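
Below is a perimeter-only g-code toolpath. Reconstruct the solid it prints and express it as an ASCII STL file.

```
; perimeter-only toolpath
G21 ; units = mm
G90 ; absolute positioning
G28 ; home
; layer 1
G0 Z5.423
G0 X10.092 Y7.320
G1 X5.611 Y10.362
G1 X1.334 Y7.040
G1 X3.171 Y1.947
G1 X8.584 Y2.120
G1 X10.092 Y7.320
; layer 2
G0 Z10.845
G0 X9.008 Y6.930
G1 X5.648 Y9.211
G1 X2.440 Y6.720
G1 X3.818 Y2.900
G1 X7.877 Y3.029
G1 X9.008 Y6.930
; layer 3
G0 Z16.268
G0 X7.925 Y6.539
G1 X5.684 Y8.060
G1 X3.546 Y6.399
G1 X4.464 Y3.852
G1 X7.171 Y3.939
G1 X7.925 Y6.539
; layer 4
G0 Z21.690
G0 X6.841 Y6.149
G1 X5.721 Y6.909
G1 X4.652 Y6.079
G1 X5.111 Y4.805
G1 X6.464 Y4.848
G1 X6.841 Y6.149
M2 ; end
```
solid part
  facet normal 0.0000 0.0000 -1.0000
    outer loop
      vertex 0.228 7.361 0.000
      vertex 5.574 11.513 0.000
      vertex 11.175 7.711 0.000
    endloop
  endfacet
  facet normal 0.0000 0.0000 -1.0000
    outer loop
      vertex 2.524 0.994 0.000
      vertex 0.228 7.361 0.000
      vertex 11.175 7.711 0.000
    endloop
  endfacet
  facet normal 0.0000 0.0000 -1.0000
    outer loop
      vertex 9.290 1.210 0.000
      vertex 2.524 0.994 0.000
      vertex 11.175 7.711 0.000
    endloop
  endfacet
  facet normal 0.5535 0.8154 0.1693
    outer loop
      vertex 11.175 7.711 0.000
      vertex 5.574 11.513 0.000
      vertex 5.758 5.758 27.113
    endloop
  endfacet
  facet normal -0.6045 0.7784 0.1693
    outer loop
      vertex 5.574 11.513 0.000
      vertex 0.228 7.361 0.000
      vertex 5.758 5.758 27.113
    endloop
  endfacet
  facet normal -0.9271 -0.3343 0.1693
    outer loop
      vertex 0.228 7.361 0.000
      vertex 2.524 0.994 0.000
      vertex 5.758 5.758 27.113
    endloop
  endfacet
  facet normal 0.0314 -0.9851 0.1693
    outer loop
      vertex 2.524 0.994 0.000
      vertex 9.290 1.210 0.000
      vertex 5.758 5.758 27.113
    endloop
  endfacet
  facet normal 0.9466 -0.2745 0.1693
    outer loop
      vertex 9.290 1.210 0.000
      vertex 11.175 7.711 0.000
      vertex 5.758 5.758 27.113
    endloop
  endfacet
endsolid part

The G0 Z moves step by Δz≈5.423 mm. The G1 loops shrink linearly with z, so the solid tapers from its base footprint up to z≈27.1. Closing with a flat bottom cap and the tapered top and triangulating gives 8 facets — a regular 5-sided pyramid, base circumscribed radius ≈ 5.76 mm, apex at z ≈ 27.1 mm.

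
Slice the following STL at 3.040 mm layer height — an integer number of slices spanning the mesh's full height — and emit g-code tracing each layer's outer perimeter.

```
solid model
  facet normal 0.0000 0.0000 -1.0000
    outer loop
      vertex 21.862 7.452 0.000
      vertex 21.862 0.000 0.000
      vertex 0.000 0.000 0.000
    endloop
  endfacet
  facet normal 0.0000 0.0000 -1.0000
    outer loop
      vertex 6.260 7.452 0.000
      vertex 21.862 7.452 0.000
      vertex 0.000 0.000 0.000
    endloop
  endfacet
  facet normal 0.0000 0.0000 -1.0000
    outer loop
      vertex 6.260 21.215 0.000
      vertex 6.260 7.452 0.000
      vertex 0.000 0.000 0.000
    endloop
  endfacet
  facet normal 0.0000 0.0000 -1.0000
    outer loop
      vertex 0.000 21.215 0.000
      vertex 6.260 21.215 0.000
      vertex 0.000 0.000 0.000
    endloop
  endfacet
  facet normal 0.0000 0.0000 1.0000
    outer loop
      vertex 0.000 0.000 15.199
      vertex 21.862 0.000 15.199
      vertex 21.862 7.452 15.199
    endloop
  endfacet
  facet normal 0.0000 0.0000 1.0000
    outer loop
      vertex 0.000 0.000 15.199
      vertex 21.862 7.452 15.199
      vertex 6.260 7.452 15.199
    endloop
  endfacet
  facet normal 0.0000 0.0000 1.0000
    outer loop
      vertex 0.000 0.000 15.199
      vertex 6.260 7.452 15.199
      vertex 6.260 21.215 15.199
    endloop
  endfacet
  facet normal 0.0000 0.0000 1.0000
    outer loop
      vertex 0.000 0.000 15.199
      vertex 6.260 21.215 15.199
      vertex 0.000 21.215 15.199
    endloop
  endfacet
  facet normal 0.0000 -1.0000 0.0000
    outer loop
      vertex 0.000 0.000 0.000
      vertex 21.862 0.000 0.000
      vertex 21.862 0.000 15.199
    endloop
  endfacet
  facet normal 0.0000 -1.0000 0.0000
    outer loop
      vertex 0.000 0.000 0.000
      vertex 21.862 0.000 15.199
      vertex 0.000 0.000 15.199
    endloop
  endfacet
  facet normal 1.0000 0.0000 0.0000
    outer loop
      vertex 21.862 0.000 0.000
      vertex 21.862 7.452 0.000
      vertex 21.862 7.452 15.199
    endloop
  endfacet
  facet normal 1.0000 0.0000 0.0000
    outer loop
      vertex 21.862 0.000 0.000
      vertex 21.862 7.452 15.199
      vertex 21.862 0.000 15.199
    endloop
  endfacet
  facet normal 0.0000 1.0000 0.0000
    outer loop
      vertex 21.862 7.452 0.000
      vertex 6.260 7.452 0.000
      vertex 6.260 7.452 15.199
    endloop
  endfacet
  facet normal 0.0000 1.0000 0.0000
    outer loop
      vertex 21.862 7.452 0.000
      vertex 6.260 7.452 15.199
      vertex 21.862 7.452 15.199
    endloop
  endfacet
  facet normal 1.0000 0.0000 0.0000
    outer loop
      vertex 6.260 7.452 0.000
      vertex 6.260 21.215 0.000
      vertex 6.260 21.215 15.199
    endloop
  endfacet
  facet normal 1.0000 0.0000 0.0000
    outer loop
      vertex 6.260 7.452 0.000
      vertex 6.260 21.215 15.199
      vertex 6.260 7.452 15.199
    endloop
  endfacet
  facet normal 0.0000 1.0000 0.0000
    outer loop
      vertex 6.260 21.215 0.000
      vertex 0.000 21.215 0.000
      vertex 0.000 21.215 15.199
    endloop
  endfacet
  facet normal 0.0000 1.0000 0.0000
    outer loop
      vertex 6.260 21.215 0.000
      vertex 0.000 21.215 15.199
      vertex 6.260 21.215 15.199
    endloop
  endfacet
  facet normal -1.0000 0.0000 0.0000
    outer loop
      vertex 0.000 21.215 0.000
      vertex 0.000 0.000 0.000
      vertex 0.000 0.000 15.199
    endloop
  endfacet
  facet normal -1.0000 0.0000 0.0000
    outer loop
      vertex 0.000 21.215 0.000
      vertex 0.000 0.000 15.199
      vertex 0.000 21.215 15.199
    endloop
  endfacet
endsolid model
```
; perimeter-only toolpath
G21 ; units = mm
G90 ; absolute positioning
G28 ; home
; layer 1
G0 Z3.040
G0 X0.000 Y0.000
G1 X21.862 Y0.000
G1 X21.862 Y7.452
G1 X6.260 Y7.452
G1 X6.260 Y21.215
G1 X0.000 Y21.215
G1 X0.000 Y0.000
; layer 2
G0 Z6.080
G0 X0.000 Y0.000
G1 X21.862 Y0.000
G1 X21.862 Y7.452
G1 X6.260 Y7.452
G1 X6.260 Y21.215
G1 X0.000 Y21.215
G1 X0.000 Y0.000
; layer 3
G0 Z9.119
G0 X0.000 Y0.000
G1 X21.862 Y0.000
G1 X21.862 Y7.452
G1 X6.260 Y7.452
G1 X6.260 Y21.215
G1 X0.000 Y21.215
G1 X0.000 Y0.000
; layer 4
G0 Z12.159
G0 X0.000 Y0.000
G1 X21.862 Y0.000
G1 X21.862 Y7.452
G1 X6.260 Y7.452
G1 X6.260 Y21.215
G1 X0.000 Y21.215
G1 X0.000 Y0.000
; layer 5
G0 Z15.199
G0 X0.000 Y0.000
G1 X21.862 Y0.000
G1 X21.862 Y7.452
G1 X6.260 Y7.452
G1 X6.260 Y21.215
G1 X0.000 Y21.215
G1 X0.000 Y0.000
M2 ; end

The solid is an L-shaped prism: outer 21.9 × 21.2 mm, arm thicknesses ≈ 7.45 mm (horizontal) and 6.26 mm (vertical), extruded 15.2 mm in z. Slicing at Δz = 3.040 mm — 5 equal slices spanning the solid's height, so layer i sits at z = i·h/5 — gives 5 non-empty perimeters. Each is a 6-segment closed polygon; G0 lifts to the layer z and rapids to the start vertex, then G1 traces the edges.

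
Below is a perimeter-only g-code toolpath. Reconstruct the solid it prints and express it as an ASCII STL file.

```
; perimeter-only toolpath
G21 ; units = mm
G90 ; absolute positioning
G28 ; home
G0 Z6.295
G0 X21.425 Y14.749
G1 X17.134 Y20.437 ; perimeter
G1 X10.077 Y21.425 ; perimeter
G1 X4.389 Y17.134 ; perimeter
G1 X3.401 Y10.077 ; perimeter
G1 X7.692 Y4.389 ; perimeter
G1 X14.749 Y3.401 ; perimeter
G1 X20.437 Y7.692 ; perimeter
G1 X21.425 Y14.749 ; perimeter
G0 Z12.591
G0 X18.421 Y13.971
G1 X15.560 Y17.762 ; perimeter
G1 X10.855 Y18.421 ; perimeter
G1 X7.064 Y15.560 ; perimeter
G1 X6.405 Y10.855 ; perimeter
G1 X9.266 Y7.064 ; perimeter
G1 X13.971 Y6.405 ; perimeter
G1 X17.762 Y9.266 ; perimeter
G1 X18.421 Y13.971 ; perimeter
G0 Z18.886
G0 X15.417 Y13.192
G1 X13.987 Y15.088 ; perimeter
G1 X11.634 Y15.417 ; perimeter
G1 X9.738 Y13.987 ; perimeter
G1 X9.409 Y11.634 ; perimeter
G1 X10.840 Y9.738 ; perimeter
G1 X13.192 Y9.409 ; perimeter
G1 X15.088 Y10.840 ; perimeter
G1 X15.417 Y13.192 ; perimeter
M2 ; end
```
solid part
  facet normal 0.0000 0.0000 -1.0000
    outer loop
      vertex 9.298 24.429 0.000
      vertex 18.707 23.112 0.000
      vertex 24.429 15.528 0.000
    endloop
  endfacet
  facet normal 0.0000 0.0000 -1.0000
    outer loop
      vertex 1.714 18.707 0.000
      vertex 9.298 24.429 0.000
      vertex 24.429 15.528 0.000
    endloop
  endfacet
  facet normal 0.0000 0.0000 -1.0000
    outer loop
      vertex 0.397 9.298 0.000
      vertex 1.714 18.707 0.000
      vertex 24.429 15.528 0.000
    endloop
  endfacet
  facet normal 0.0000 0.0000 -1.0000
    outer loop
      vertex 6.119 1.714 0.000
      vertex 0.397 9.298 0.000
      vertex 24.429 15.528 0.000
    endloop
  endfacet
  facet normal 0.0000 0.0000 -1.0000
    outer loop
      vertex 15.528 0.397 0.000
      vertex 6.119 1.714 0.000
      vertex 24.429 15.528 0.000
    endloop
  endfacet
  facet normal 0.0000 0.0000 -1.0000
    outer loop
      vertex 23.112 6.119 0.000
      vertex 15.528 0.397 0.000
      vertex 24.429 15.528 0.000
    endloop
  endfacet
  facet normal 0.7265 0.5481 0.4145
    outer loop
      vertex 24.429 15.528 0.000
      vertex 18.707 23.112 0.000
      vertex 12.413 12.413 25.181
    endloop
  endfacet
  facet normal 0.1262 0.9013 0.4145
    outer loop
      vertex 18.707 23.112 0.000
      vertex 9.298 24.429 0.000
      vertex 12.413 12.413 25.181
    endloop
  endfacet
  facet normal -0.5481 0.7265 0.4145
    outer loop
      vertex 9.298 24.429 0.000
      vertex 1.714 18.707 0.000
      vertex 12.413 12.413 25.181
    endloop
  endfacet
  facet normal -0.9013 0.1262 0.4145
    outer loop
      vertex 1.714 18.707 0.000
      vertex 0.397 9.298 0.000
      vertex 12.413 12.413 25.181
    endloop
  endfacet
  facet normal -0.7265 -0.5481 0.4145
    outer loop
      vertex 0.397 9.298 0.000
      vertex 6.119 1.714 0.000
      vertex 12.413 12.413 25.181
    endloop
  endfacet
  facet normal -0.1262 -0.9013 0.4145
    outer loop
      vertex 6.119 1.714 0.000
      vertex 15.528 0.397 0.000
      vertex 12.413 12.413 25.181
    endloop
  endfacet
  facet normal 0.5481 -0.7265 0.4145
    outer loop
      vertex 15.528 0.397 0.000
      vertex 23.112 6.119 0.000
      vertex 12.413 12.413 25.181
    endloop
  endfacet
  facet normal 0.9013 -0.1262 0.4145
    outer loop
      vertex 23.112 6.119 0.000
      vertex 24.429 15.528 0.000
      vertex 12.413 12.413 25.181
    endloop
  endfacet
endsolid part

The G0 Z moves step by Δz≈6.295 mm. The G1 loops shrink linearly with z, so the solid tapers from its base footprint up to z≈25.2. Closing with a flat bottom cap and the tapered top and triangulating gives 14 facets — a regular 8-sided pyramid, base circumscribed radius ≈ 12.4 mm, apex at z ≈ 25.2 mm.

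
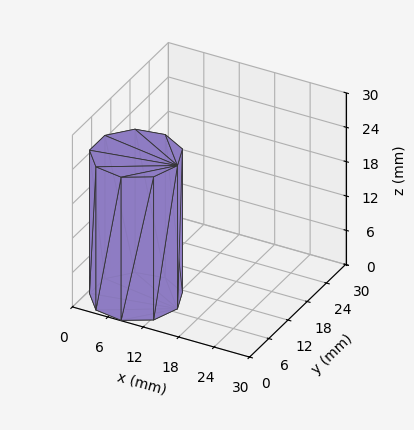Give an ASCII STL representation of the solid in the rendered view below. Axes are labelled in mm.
Reading the render: the shape is a regular 9-sided prism (a cylinder approximated with 9 flat sides), circumscribed radius ≈ 7 mm, height ≈ 25 mm (dimensions read to the nearest mm from the axis ticks). For the STL, each face is triangulated and given an outward normal.

solid part
  facet normal 0.0000 0.0000 -1.0000
    outer loop
      vertex 8.2 13.9 0.0
      vertex 12.4 11.5 0.0
      vertex 14.0 7.0 0.0
    endloop
  endfacet
  facet normal 0.0000 0.0000 -1.0000
    outer loop
      vertex 3.5 13.1 0.0
      vertex 8.2 13.9 0.0
      vertex 14.0 7.0 0.0
    endloop
  endfacet
  facet normal 0.0000 0.0000 -1.0000
    outer loop
      vertex 0.4 9.4 0.0
      vertex 3.5 13.1 0.0
      vertex 14.0 7.0 0.0
    endloop
  endfacet
  facet normal 0.0000 0.0000 -1.0000
    outer loop
      vertex 0.4 4.6 0.0
      vertex 0.4 9.4 0.0
      vertex 14.0 7.0 0.0
    endloop
  endfacet
  facet normal 0.0000 0.0000 -1.0000
    outer loop
      vertex 3.5 0.9 0.0
      vertex 0.4 4.6 0.0
      vertex 14.0 7.0 0.0
    endloop
  endfacet
  facet normal 0.0000 0.0000 -1.0000
    outer loop
      vertex 8.2 0.1 0.0
      vertex 3.5 0.9 0.0
      vertex 14.0 7.0 0.0
    endloop
  endfacet
  facet normal 0.0000 0.0000 -1.0000
    outer loop
      vertex 12.4 2.5 0.0
      vertex 8.2 0.1 0.0
      vertex 14.0 7.0 0.0
    endloop
  endfacet
  facet normal 0.0000 0.0000 1.0000
    outer loop
      vertex 14.0 7.0 25.0
      vertex 12.4 11.5 25.0
      vertex 8.2 13.9 25.0
    endloop
  endfacet
  facet normal 0.0000 0.0000 1.0000
    outer loop
      vertex 14.0 7.0 25.0
      vertex 8.2 13.9 25.0
      vertex 3.5 13.1 25.0
    endloop
  endfacet
  facet normal 0.0000 0.0000 1.0000
    outer loop
      vertex 14.0 7.0 25.0
      vertex 3.5 13.1 25.0
      vertex 0.4 9.4 25.0
    endloop
  endfacet
  facet normal 0.0000 0.0000 1.0000
    outer loop
      vertex 14.0 7.0 25.0
      vertex 0.4 9.4 25.0
      vertex 0.4 4.6 25.0
    endloop
  endfacet
  facet normal 0.0000 0.0000 1.0000
    outer loop
      vertex 14.0 7.0 25.0
      vertex 0.4 4.6 25.0
      vertex 3.5 0.9 25.0
    endloop
  endfacet
  facet normal 0.0000 0.0000 1.0000
    outer loop
      vertex 14.0 7.0 25.0
      vertex 3.5 0.9 25.0
      vertex 8.2 0.1 25.0
    endloop
  endfacet
  facet normal 0.0000 0.0000 1.0000
    outer loop
      vertex 14.0 7.0 25.0
      vertex 8.2 0.1 25.0
      vertex 12.4 2.5 25.0
    endloop
  endfacet
  facet normal 0.9422 0.3350 0.0000
    outer loop
      vertex 14.0 7.0 0.0
      vertex 12.4 11.5 0.0
      vertex 12.4 11.5 25.0
    endloop
  endfacet
  facet normal 0.9422 0.3350 0.0000
    outer loop
      vertex 14.0 7.0 0.0
      vertex 12.4 11.5 25.0
      vertex 14.0 7.0 25.0
    endloop
  endfacet
  facet normal 0.4961 0.8682 0.0000
    outer loop
      vertex 12.4 11.5 0.0
      vertex 8.2 13.9 0.0
      vertex 8.2 13.9 25.0
    endloop
  endfacet
  facet normal 0.4961 0.8682 0.0000
    outer loop
      vertex 12.4 11.5 0.0
      vertex 8.2 13.9 25.0
      vertex 12.4 11.5 25.0
    endloop
  endfacet
  facet normal -0.1678 0.9858 0.0000
    outer loop
      vertex 8.2 13.9 0.0
      vertex 3.5 13.1 0.0
      vertex 3.5 13.1 25.0
    endloop
  endfacet
  facet normal -0.1678 0.9858 0.0000
    outer loop
      vertex 8.2 13.9 0.0
      vertex 3.5 13.1 25.0
      vertex 8.2 13.9 25.0
    endloop
  endfacet
  facet normal -0.7665 0.6422 0.0000
    outer loop
      vertex 3.5 13.1 0.0
      vertex 0.4 9.4 0.0
      vertex 0.4 9.4 25.0
    endloop
  endfacet
  facet normal -0.7665 0.6422 0.0000
    outer loop
      vertex 3.5 13.1 0.0
      vertex 0.4 9.4 25.0
      vertex 3.5 13.1 25.0
    endloop
  endfacet
  facet normal -1.0000 0.0000 0.0000
    outer loop
      vertex 0.4 9.4 0.0
      vertex 0.4 4.6 0.0
      vertex 0.4 4.6 25.0
    endloop
  endfacet
  facet normal -1.0000 0.0000 0.0000
    outer loop
      vertex 0.4 9.4 0.0
      vertex 0.4 4.6 25.0
      vertex 0.4 9.4 25.0
    endloop
  endfacet
  facet normal -0.7665 -0.6422 0.0000
    outer loop
      vertex 0.4 4.6 0.0
      vertex 3.5 0.9 0.0
      vertex 3.5 0.9 25.0
    endloop
  endfacet
  facet normal -0.7665 -0.6422 0.0000
    outer loop
      vertex 0.4 4.6 0.0
      vertex 3.5 0.9 25.0
      vertex 0.4 4.6 25.0
    endloop
  endfacet
  facet normal -0.1678 -0.9858 0.0000
    outer loop
      vertex 3.5 0.9 0.0
      vertex 8.2 0.1 0.0
      vertex 8.2 0.1 25.0
    endloop
  endfacet
  facet normal -0.1678 -0.9858 0.0000
    outer loop
      vertex 3.5 0.9 0.0
      vertex 8.2 0.1 25.0
      vertex 3.5 0.9 25.0
    endloop
  endfacet
  facet normal 0.4961 -0.8682 0.0000
    outer loop
      vertex 8.2 0.1 0.0
      vertex 12.4 2.5 0.0
      vertex 12.4 2.5 25.0
    endloop
  endfacet
  facet normal 0.4961 -0.8682 0.0000
    outer loop
      vertex 8.2 0.1 0.0
      vertex 12.4 2.5 25.0
      vertex 8.2 0.1 25.0
    endloop
  endfacet
  facet normal 0.9422 -0.3350 0.0000
    outer loop
      vertex 12.4 2.5 0.0
      vertex 14.0 7.0 0.0
      vertex 14.0 7.0 25.0
    endloop
  endfacet
  facet normal 0.9422 -0.3350 0.0000
    outer loop
      vertex 12.4 2.5 0.0
      vertex 14.0 7.0 25.0
      vertex 12.4 2.5 25.0
    endloop
  endfacet
endsolid part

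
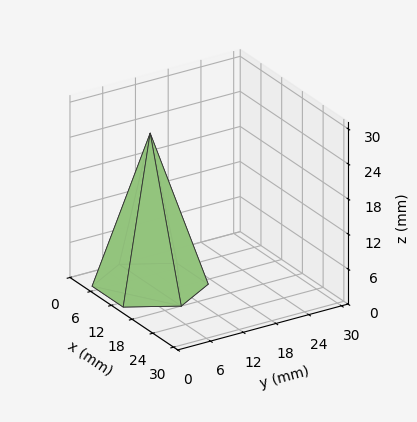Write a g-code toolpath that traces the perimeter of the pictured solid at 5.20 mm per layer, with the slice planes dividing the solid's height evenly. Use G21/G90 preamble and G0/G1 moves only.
Reading the render: the shape is a regular 6-sided pyramid, base circumscribed radius ≈ 9 mm, apex at z ≈ 26 mm (dimensions read to the nearest mm from the axis ticks). For the g-code, the solid's height is divided into equal slices at the stated Δz and each level perimeter traced with G1 moves after a G0 lift.

; perimeter-only toolpath
G21 ; units = mm
G90 ; absolute positioning
G28 ; home
; layer 1
G0 Z5.20
G0 X16.20 Y9.00
G1 X12.60 Y15.23
G1 X5.40 Y15.23
G1 X1.80 Y9.00
G1 X5.40 Y2.77
G1 X12.60 Y2.77
G1 X16.20 Y9.00
; layer 2
G0 Z10.40
G0 X14.40 Y9.00
G1 X11.70 Y13.67
G1 X6.30 Y13.67
G1 X3.60 Y9.00
G1 X6.30 Y4.33
G1 X11.70 Y4.33
G1 X14.40 Y9.00
; layer 3
G0 Z15.60
G0 X12.60 Y9.00
G1 X10.80 Y12.12
G1 X7.20 Y12.12
G1 X5.40 Y9.00
G1 X7.20 Y5.88
G1 X10.80 Y5.88
G1 X12.60 Y9.00
; layer 4
G0 Z20.80
G0 X10.80 Y9.00
G1 X9.90 Y10.56
G1 X8.10 Y10.56
G1 X7.20 Y9.00
G1 X8.10 Y7.44
G1 X9.90 Y7.44
G1 X10.80 Y9.00
M2 ; end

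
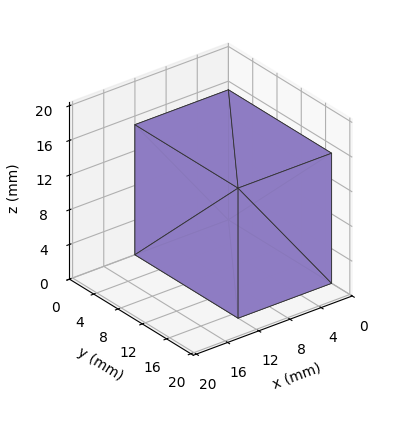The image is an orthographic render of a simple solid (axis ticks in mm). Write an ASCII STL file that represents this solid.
Reading the render: the shape is a rectangular box, roughly 12 × 17 mm footprint and 15 mm tall (dimensions read to the nearest mm from the axis ticks). For the STL, each face is triangulated and given an outward normal.

solid part
  facet normal 0.0000 0.0000 -1.0000
    outer loop
      vertex 12.000 17.000 0.000
      vertex 12.000 0.000 0.000
      vertex 0.000 0.000 0.000
    endloop
  endfacet
  facet normal 0.0000 0.0000 -1.0000
    outer loop
      vertex 0.000 17.000 0.000
      vertex 12.000 17.000 0.000
      vertex 0.000 0.000 0.000
    endloop
  endfacet
  facet normal 0.0000 0.0000 1.0000
    outer loop
      vertex 0.000 0.000 15.000
      vertex 12.000 0.000 15.000
      vertex 12.000 17.000 15.000
    endloop
  endfacet
  facet normal 0.0000 0.0000 1.0000
    outer loop
      vertex 0.000 0.000 15.000
      vertex 12.000 17.000 15.000
      vertex 0.000 17.000 15.000
    endloop
  endfacet
  facet normal 0.0000 -1.0000 0.0000
    outer loop
      vertex 0.000 0.000 0.000
      vertex 12.000 0.000 0.000
      vertex 12.000 0.000 15.000
    endloop
  endfacet
  facet normal 0.0000 -1.0000 0.0000
    outer loop
      vertex 0.000 0.000 0.000
      vertex 12.000 0.000 15.000
      vertex 0.000 0.000 15.000
    endloop
  endfacet
  facet normal 0.0000 1.0000 0.0000
    outer loop
      vertex 12.000 17.000 15.000
      vertex 12.000 17.000 0.000
      vertex 0.000 17.000 0.000
    endloop
  endfacet
  facet normal 0.0000 1.0000 0.0000
    outer loop
      vertex 0.000 17.000 15.000
      vertex 12.000 17.000 15.000
      vertex 0.000 17.000 0.000
    endloop
  endfacet
  facet normal -1.0000 0.0000 0.0000
    outer loop
      vertex 0.000 17.000 15.000
      vertex 0.000 17.000 0.000
      vertex 0.000 0.000 0.000
    endloop
  endfacet
  facet normal -1.0000 0.0000 0.0000
    outer loop
      vertex 0.000 0.000 15.000
      vertex 0.000 17.000 15.000
      vertex 0.000 0.000 0.000
    endloop
  endfacet
  facet normal 1.0000 0.0000 0.0000
    outer loop
      vertex 12.000 0.000 0.000
      vertex 12.000 17.000 0.000
      vertex 12.000 17.000 15.000
    endloop
  endfacet
  facet normal 1.0000 0.0000 0.0000
    outer loop
      vertex 12.000 0.000 0.000
      vertex 12.000 17.000 15.000
      vertex 12.000 0.000 15.000
    endloop
  endfacet
endsolid part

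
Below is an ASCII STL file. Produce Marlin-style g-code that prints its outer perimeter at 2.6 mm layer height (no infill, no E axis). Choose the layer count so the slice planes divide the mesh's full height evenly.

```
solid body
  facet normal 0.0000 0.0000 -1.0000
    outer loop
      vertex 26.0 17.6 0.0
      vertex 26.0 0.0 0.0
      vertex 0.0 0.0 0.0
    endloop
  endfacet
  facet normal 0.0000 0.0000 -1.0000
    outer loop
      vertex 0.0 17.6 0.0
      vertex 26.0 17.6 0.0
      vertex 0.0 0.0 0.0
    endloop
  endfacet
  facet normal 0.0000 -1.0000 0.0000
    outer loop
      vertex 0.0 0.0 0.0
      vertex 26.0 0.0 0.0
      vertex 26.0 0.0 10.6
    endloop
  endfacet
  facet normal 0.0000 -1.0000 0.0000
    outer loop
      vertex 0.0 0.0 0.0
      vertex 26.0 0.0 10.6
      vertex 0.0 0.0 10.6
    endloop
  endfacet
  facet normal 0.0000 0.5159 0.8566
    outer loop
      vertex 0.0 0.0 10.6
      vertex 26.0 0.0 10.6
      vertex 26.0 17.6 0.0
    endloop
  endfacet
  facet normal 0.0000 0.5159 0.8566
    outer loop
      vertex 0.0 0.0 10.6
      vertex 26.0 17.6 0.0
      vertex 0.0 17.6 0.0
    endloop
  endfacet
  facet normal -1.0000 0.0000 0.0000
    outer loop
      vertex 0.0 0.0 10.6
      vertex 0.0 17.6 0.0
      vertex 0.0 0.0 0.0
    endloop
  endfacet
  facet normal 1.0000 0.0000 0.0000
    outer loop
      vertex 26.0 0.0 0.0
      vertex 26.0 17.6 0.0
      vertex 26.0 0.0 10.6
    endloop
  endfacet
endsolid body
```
; perimeter-only toolpath
G21 ; units = mm
G90 ; absolute positioning
G28 ; home
; layer 1
G0 Z2.6
G0 X0.0 Y0.0
G1 X26.0 Y0.0
G1 X26.0 Y13.2
G1 X0.0 Y13.2
G1 X0.0 Y0.0
; layer 2
G0 Z5.3
G0 X0.0 Y0.0
G1 X26.0 Y0.0
G1 X26.0 Y8.8
G1 X0.0 Y8.8
G1 X0.0 Y0.0
; layer 3
G0 Z7.9
G0 X0.0 Y0.0
G1 X26.0 Y0.0
G1 X26.0 Y4.4
G1 X0.0 Y4.4
G1 X0.0 Y0.0
M2 ; end

The solid is a wedge (ramp): 26 × 17.6 mm base, rising to 10.6 mm along the y=0 edge and sloping linearly to z=0 at y=17.6. Slicing at Δz = 2.6 mm — 4 equal slices spanning the solid's height, so layer i sits at z = i·h/4 — gives 3 non-empty perimeters. Each is a 4-segment closed polygon; G0 lifts to the layer z and rapids to the start vertex, then G1 traces the edges. The cross-section shrinks linearly with z (the slice at the apex is degenerate and omitted).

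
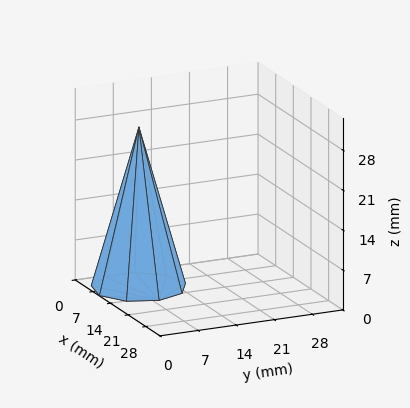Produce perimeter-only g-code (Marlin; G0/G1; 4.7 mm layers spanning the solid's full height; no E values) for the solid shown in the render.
Reading the render: the shape is a regular 9-sided pyramid, base circumscribed radius ≈ 8 mm, apex at z ≈ 28 mm (dimensions read to the nearest mm from the axis ticks). For the g-code, the solid's height is divided into equal slices at the stated Δz and each level perimeter traced with G1 moves after a G0 lift.

; perimeter-only toolpath
G21 ; units = mm
G90 ; absolute positioning
G28 ; home
; layer 1
G0 Z4.7
G0 X14.7 Y8.0
G1 X13.1 Y12.2
G1 X9.2 Y14.6
G1 X4.7 Y13.8
G1 X1.8 Y10.2
G1 X1.8 Y5.8
G1 X4.7 Y2.3
G1 X9.2 Y1.4
G1 X13.1 Y3.8
G1 X14.7 Y8.0
; layer 2
G0 Z9.3
G0 X13.3 Y8.0
G1 X12.1 Y11.4
G1 X8.9 Y13.3
G1 X5.3 Y12.6
G1 X3.0 Y9.8
G1 X3.0 Y6.2
G1 X5.3 Y3.4
G1 X8.9 Y2.7
G1 X12.1 Y4.6
G1 X13.3 Y8.0
; layer 3
G0 Z14.0
G0 X12.0 Y8.0
G1 X11.1 Y10.6
G1 X8.7 Y11.9
G1 X6.0 Y11.4
G1 X4.2 Y9.3
G1 X4.2 Y6.7
G1 X6.0 Y4.5
G1 X8.7 Y4.0
G1 X11.1 Y5.5
G1 X12.0 Y8.0
; layer 4
G0 Z18.7
G0 X10.7 Y8.0
G1 X10.0 Y9.7
G1 X8.5 Y10.6
G1 X6.7 Y10.3
G1 X5.5 Y8.9
G1 X5.5 Y7.1
G1 X6.7 Y5.7
G1 X8.5 Y5.4
G1 X10.0 Y6.3
G1 X10.7 Y8.0
; layer 5
G0 Z23.3
G0 X9.3 Y8.0
G1 X9.0 Y8.8
G1 X8.2 Y9.3
G1 X7.3 Y9.2
G1 X6.8 Y8.4
G1 X6.8 Y7.5
G1 X7.3 Y6.9
G1 X8.2 Y6.7
G1 X9.0 Y7.2
G1 X9.3 Y8.0
M2 ; end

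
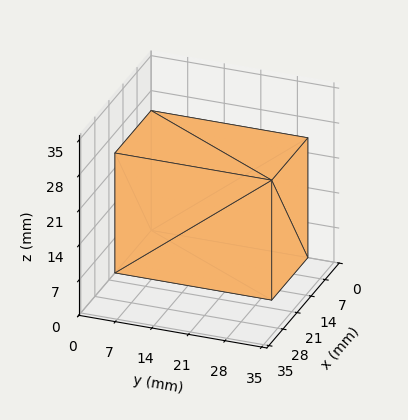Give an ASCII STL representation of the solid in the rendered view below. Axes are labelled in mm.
Reading the render: the shape is a rectangular box, roughly 18 × 30 mm footprint and 24 mm tall (dimensions read to the nearest mm from the axis ticks). For the STL, each face is triangulated and given an outward normal.

solid part
  facet normal 0.0000 0.0000 -1.0000
    outer loop
      vertex 18.0 30.0 0.0
      vertex 18.0 0.0 0.0
      vertex 0.0 0.0 0.0
    endloop
  endfacet
  facet normal 0.0000 0.0000 -1.0000
    outer loop
      vertex 0.0 30.0 0.0
      vertex 18.0 30.0 0.0
      vertex 0.0 0.0 0.0
    endloop
  endfacet
  facet normal 0.0000 0.0000 1.0000
    outer loop
      vertex 0.0 0.0 24.0
      vertex 18.0 0.0 24.0
      vertex 18.0 30.0 24.0
    endloop
  endfacet
  facet normal 0.0000 0.0000 1.0000
    outer loop
      vertex 0.0 0.0 24.0
      vertex 18.0 30.0 24.0
      vertex 0.0 30.0 24.0
    endloop
  endfacet
  facet normal 0.0000 -1.0000 0.0000
    outer loop
      vertex 0.0 0.0 0.0
      vertex 18.0 0.0 0.0
      vertex 18.0 0.0 24.0
    endloop
  endfacet
  facet normal 0.0000 -1.0000 0.0000
    outer loop
      vertex 0.0 0.0 0.0
      vertex 18.0 0.0 24.0
      vertex 0.0 0.0 24.0
    endloop
  endfacet
  facet normal 0.0000 1.0000 0.0000
    outer loop
      vertex 18.0 30.0 24.0
      vertex 18.0 30.0 0.0
      vertex 0.0 30.0 0.0
    endloop
  endfacet
  facet normal 0.0000 1.0000 0.0000
    outer loop
      vertex 0.0 30.0 24.0
      vertex 18.0 30.0 24.0
      vertex 0.0 30.0 0.0
    endloop
  endfacet
  facet normal -1.0000 0.0000 0.0000
    outer loop
      vertex 0.0 30.0 24.0
      vertex 0.0 30.0 0.0
      vertex 0.0 0.0 0.0
    endloop
  endfacet
  facet normal -1.0000 0.0000 0.0000
    outer loop
      vertex 0.0 0.0 24.0
      vertex 0.0 30.0 24.0
      vertex 0.0 0.0 0.0
    endloop
  endfacet
  facet normal 1.0000 0.0000 0.0000
    outer loop
      vertex 18.0 0.0 0.0
      vertex 18.0 30.0 0.0
      vertex 18.0 30.0 24.0
    endloop
  endfacet
  facet normal 1.0000 0.0000 0.0000
    outer loop
      vertex 18.0 0.0 0.0
      vertex 18.0 30.0 24.0
      vertex 18.0 0.0 24.0
    endloop
  endfacet
endsolid part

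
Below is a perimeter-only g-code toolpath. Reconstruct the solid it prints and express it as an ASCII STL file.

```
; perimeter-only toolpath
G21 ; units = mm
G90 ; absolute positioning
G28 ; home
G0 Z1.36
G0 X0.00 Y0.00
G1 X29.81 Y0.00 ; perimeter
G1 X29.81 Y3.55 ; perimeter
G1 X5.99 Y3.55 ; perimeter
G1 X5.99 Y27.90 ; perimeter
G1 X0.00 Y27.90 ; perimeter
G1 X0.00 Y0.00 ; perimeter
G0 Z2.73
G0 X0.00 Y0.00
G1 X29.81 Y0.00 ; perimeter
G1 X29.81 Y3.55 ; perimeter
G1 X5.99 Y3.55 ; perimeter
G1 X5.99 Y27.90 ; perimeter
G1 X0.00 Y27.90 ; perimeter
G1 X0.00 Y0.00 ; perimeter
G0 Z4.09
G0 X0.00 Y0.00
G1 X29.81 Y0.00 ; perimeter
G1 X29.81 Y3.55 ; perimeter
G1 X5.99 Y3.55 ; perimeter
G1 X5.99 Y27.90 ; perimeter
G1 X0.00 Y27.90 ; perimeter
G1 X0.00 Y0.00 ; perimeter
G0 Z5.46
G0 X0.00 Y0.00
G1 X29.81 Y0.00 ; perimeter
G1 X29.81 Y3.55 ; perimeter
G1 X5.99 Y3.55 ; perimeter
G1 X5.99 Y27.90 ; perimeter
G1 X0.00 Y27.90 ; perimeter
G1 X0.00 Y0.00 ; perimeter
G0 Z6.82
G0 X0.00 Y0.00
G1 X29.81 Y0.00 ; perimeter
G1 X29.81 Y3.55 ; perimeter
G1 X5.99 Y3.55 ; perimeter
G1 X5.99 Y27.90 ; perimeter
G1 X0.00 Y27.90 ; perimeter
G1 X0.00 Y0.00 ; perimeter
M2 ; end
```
solid part
  facet normal 0.0000 0.0000 -1.0000
    outer loop
      vertex 29.81 3.55 0.00
      vertex 29.81 0.00 0.00
      vertex 0.00 0.00 0.00
    endloop
  endfacet
  facet normal 0.0000 0.0000 -1.0000
    outer loop
      vertex 5.99 3.55 0.00
      vertex 29.81 3.55 0.00
      vertex 0.00 0.00 0.00
    endloop
  endfacet
  facet normal 0.0000 0.0000 -1.0000
    outer loop
      vertex 5.99 27.90 0.00
      vertex 5.99 3.55 0.00
      vertex 0.00 0.00 0.00
    endloop
  endfacet
  facet normal 0.0000 0.0000 -1.0000
    outer loop
      vertex 0.00 27.90 0.00
      vertex 5.99 27.90 0.00
      vertex 0.00 0.00 0.00
    endloop
  endfacet
  facet normal 0.0000 0.0000 1.0000
    outer loop
      vertex 0.00 0.00 6.82
      vertex 29.81 0.00 6.82
      vertex 29.81 3.55 6.82
    endloop
  endfacet
  facet normal 0.0000 0.0000 1.0000
    outer loop
      vertex 0.00 0.00 6.82
      vertex 29.81 3.55 6.82
      vertex 5.99 3.55 6.82
    endloop
  endfacet
  facet normal 0.0000 0.0000 1.0000
    outer loop
      vertex 0.00 0.00 6.82
      vertex 5.99 3.55 6.82
      vertex 5.99 27.90 6.82
    endloop
  endfacet
  facet normal 0.0000 0.0000 1.0000
    outer loop
      vertex 0.00 0.00 6.82
      vertex 5.99 27.90 6.82
      vertex 0.00 27.90 6.82
    endloop
  endfacet
  facet normal 0.0000 -1.0000 0.0000
    outer loop
      vertex 0.00 0.00 0.00
      vertex 29.81 0.00 0.00
      vertex 29.81 0.00 6.82
    endloop
  endfacet
  facet normal 0.0000 -1.0000 0.0000
    outer loop
      vertex 0.00 0.00 0.00
      vertex 29.81 0.00 6.82
      vertex 0.00 0.00 6.82
    endloop
  endfacet
  facet normal 1.0000 0.0000 0.0000
    outer loop
      vertex 29.81 0.00 0.00
      vertex 29.81 3.55 0.00
      vertex 29.81 3.55 6.82
    endloop
  endfacet
  facet normal 1.0000 0.0000 0.0000
    outer loop
      vertex 29.81 0.00 0.00
      vertex 29.81 3.55 6.82
      vertex 29.81 0.00 6.82
    endloop
  endfacet
  facet normal 0.0000 1.0000 0.0000
    outer loop
      vertex 29.81 3.55 0.00
      vertex 5.99 3.55 0.00
      vertex 5.99 3.55 6.82
    endloop
  endfacet
  facet normal 0.0000 1.0000 0.0000
    outer loop
      vertex 29.81 3.55 0.00
      vertex 5.99 3.55 6.82
      vertex 29.81 3.55 6.82
    endloop
  endfacet
  facet normal 1.0000 0.0000 0.0000
    outer loop
      vertex 5.99 3.55 0.00
      vertex 5.99 27.90 0.00
      vertex 5.99 27.90 6.82
    endloop
  endfacet
  facet normal 1.0000 0.0000 0.0000
    outer loop
      vertex 5.99 3.55 0.00
      vertex 5.99 27.90 6.82
      vertex 5.99 3.55 6.82
    endloop
  endfacet
  facet normal 0.0000 1.0000 0.0000
    outer loop
      vertex 5.99 27.90 0.00
      vertex 0.00 27.90 0.00
      vertex 0.00 27.90 6.82
    endloop
  endfacet
  facet normal 0.0000 1.0000 0.0000
    outer loop
      vertex 5.99 27.90 0.00
      vertex 0.00 27.90 6.82
      vertex 5.99 27.90 6.82
    endloop
  endfacet
  facet normal -1.0000 0.0000 0.0000
    outer loop
      vertex 0.00 27.90 0.00
      vertex 0.00 0.00 0.00
      vertex 0.00 0.00 6.82
    endloop
  endfacet
  facet normal -1.0000 0.0000 0.0000
    outer loop
      vertex 0.00 27.90 0.00
      vertex 0.00 0.00 6.82
      vertex 0.00 27.90 6.82
    endloop
  endfacet
endsolid part

The G0 Z moves step by Δz≈1.36 mm. Every layer's G1 loop is the same polygon, so the solid is a straight extrusion of it from z=0 to z≈6.82. Closing with flat bottom and top caps and triangulating gives 20 facets — an L-shaped prism: outer 29.8 × 27.9 mm, arm thicknesses ≈ 3.55 mm (horizontal) and 5.99 mm (vertical), extruded 6.82 mm in z.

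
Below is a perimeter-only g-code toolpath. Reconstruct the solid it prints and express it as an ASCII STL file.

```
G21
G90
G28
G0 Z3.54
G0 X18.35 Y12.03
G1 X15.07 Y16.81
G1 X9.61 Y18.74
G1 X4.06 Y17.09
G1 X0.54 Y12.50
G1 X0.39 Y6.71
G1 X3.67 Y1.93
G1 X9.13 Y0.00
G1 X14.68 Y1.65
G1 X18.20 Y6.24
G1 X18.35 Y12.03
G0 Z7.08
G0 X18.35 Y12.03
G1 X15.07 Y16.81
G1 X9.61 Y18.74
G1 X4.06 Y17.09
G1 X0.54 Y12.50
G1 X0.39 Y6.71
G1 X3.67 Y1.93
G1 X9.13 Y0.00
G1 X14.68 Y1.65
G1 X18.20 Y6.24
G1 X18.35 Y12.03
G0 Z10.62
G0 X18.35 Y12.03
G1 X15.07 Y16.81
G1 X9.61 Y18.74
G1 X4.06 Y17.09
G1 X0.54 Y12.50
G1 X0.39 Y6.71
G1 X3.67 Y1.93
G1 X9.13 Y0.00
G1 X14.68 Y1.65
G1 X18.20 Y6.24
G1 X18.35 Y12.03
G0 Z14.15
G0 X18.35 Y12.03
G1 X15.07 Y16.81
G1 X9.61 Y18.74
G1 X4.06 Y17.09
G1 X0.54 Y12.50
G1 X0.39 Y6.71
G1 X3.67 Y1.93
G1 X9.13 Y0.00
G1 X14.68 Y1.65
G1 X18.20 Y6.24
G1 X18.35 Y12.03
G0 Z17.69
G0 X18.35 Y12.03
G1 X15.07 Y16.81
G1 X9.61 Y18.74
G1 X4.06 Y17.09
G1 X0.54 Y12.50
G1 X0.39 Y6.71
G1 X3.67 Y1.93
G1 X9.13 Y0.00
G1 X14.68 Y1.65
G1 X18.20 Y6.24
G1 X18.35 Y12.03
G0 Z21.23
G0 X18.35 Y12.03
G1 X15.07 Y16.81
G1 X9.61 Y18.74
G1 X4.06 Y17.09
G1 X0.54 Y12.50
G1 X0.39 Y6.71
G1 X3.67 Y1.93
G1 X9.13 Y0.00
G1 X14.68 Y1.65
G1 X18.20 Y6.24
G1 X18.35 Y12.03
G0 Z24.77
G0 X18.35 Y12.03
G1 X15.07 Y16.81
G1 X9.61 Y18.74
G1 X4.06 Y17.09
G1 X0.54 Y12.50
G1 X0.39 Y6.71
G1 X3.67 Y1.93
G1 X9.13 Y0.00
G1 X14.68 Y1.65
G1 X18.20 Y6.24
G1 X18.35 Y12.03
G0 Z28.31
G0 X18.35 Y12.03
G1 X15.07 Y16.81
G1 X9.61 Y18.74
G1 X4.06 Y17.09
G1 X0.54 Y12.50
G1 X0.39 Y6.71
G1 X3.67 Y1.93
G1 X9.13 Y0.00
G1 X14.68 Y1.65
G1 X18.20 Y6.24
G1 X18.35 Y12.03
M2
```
solid part
  facet normal 0.0000 0.0000 -1.0000
    outer loop
      vertex 9.61 18.74 0.00
      vertex 15.07 16.81 0.00
      vertex 18.35 12.03 0.00
    endloop
  endfacet
  facet normal 0.0000 0.0000 -1.0000
    outer loop
      vertex 4.06 17.09 0.00
      vertex 9.61 18.74 0.00
      vertex 18.35 12.03 0.00
    endloop
  endfacet
  facet normal 0.0000 0.0000 -1.0000
    outer loop
      vertex 0.54 12.50 0.00
      vertex 4.06 17.09 0.00
      vertex 18.35 12.03 0.00
    endloop
  endfacet
  facet normal 0.0000 0.0000 -1.0000
    outer loop
      vertex 0.39 6.71 0.00
      vertex 0.54 12.50 0.00
      vertex 18.35 12.03 0.00
    endloop
  endfacet
  facet normal 0.0000 0.0000 -1.0000
    outer loop
      vertex 3.67 1.93 0.00
      vertex 0.39 6.71 0.00
      vertex 18.35 12.03 0.00
    endloop
  endfacet
  facet normal 0.0000 0.0000 -1.0000
    outer loop
      vertex 9.13 0.00 0.00
      vertex 3.67 1.93 0.00
      vertex 18.35 12.03 0.00
    endloop
  endfacet
  facet normal 0.0000 0.0000 -1.0000
    outer loop
      vertex 14.68 1.65 0.00
      vertex 9.13 0.00 0.00
      vertex 18.35 12.03 0.00
    endloop
  endfacet
  facet normal 0.0000 0.0000 -1.0000
    outer loop
      vertex 18.20 6.24 0.00
      vertex 14.68 1.65 0.00
      vertex 18.35 12.03 0.00
    endloop
  endfacet
  facet normal 0.0000 0.0000 1.0000
    outer loop
      vertex 18.35 12.03 28.31
      vertex 15.07 16.81 28.31
      vertex 9.61 18.74 28.31
    endloop
  endfacet
  facet normal 0.0000 0.0000 1.0000
    outer loop
      vertex 18.35 12.03 28.31
      vertex 9.61 18.74 28.31
      vertex 4.06 17.09 28.31
    endloop
  endfacet
  facet normal 0.0000 0.0000 1.0000
    outer loop
      vertex 18.35 12.03 28.31
      vertex 4.06 17.09 28.31
      vertex 0.54 12.50 28.31
    endloop
  endfacet
  facet normal 0.0000 0.0000 1.0000
    outer loop
      vertex 18.35 12.03 28.31
      vertex 0.54 12.50 28.31
      vertex 0.39 6.71 28.31
    endloop
  endfacet
  facet normal 0.0000 0.0000 1.0000
    outer loop
      vertex 18.35 12.03 28.31
      vertex 0.39 6.71 28.31
      vertex 3.67 1.93 28.31
    endloop
  endfacet
  facet normal 0.0000 0.0000 1.0000
    outer loop
      vertex 18.35 12.03 28.31
      vertex 3.67 1.93 28.31
      vertex 9.13 0.00 28.31
    endloop
  endfacet
  facet normal 0.0000 0.0000 1.0000
    outer loop
      vertex 18.35 12.03 28.31
      vertex 9.13 0.00 28.31
      vertex 14.68 1.65 28.31
    endloop
  endfacet
  facet normal 0.0000 0.0000 1.0000
    outer loop
      vertex 18.35 12.03 28.31
      vertex 14.68 1.65 28.31
      vertex 18.20 6.24 28.31
    endloop
  endfacet
  facet normal 0.8245 0.5658 0.0000
    outer loop
      vertex 18.35 12.03 0.00
      vertex 15.07 16.81 0.00
      vertex 15.07 16.81 28.31
    endloop
  endfacet
  facet normal 0.8245 0.5658 0.0000
    outer loop
      vertex 18.35 12.03 0.00
      vertex 15.07 16.81 28.31
      vertex 18.35 12.03 28.31
    endloop
  endfacet
  facet normal 0.3333 0.9428 0.0000
    outer loop
      vertex 15.07 16.81 0.00
      vertex 9.61 18.74 0.00
      vertex 9.61 18.74 28.31
    endloop
  endfacet
  facet normal 0.3333 0.9428 0.0000
    outer loop
      vertex 15.07 16.81 0.00
      vertex 9.61 18.74 28.31
      vertex 15.07 16.81 28.31
    endloop
  endfacet
  facet normal -0.2850 0.9585 0.0000
    outer loop
      vertex 9.61 18.74 0.00
      vertex 4.06 17.09 0.00
      vertex 4.06 17.09 28.31
    endloop
  endfacet
  facet normal -0.2850 0.9585 0.0000
    outer loop
      vertex 9.61 18.74 0.00
      vertex 4.06 17.09 28.31
      vertex 9.61 18.74 28.31
    endloop
  endfacet
  facet normal -0.7935 0.6085 0.0000
    outer loop
      vertex 4.06 17.09 0.00
      vertex 0.54 12.50 0.00
      vertex 0.54 12.50 28.31
    endloop
  endfacet
  facet normal -0.7935 0.6085 0.0000
    outer loop
      vertex 4.06 17.09 0.00
      vertex 0.54 12.50 28.31
      vertex 4.06 17.09 28.31
    endloop
  endfacet
  facet normal -0.9997 0.0259 0.0000
    outer loop
      vertex 0.54 12.50 0.00
      vertex 0.39 6.71 0.00
      vertex 0.39 6.71 28.31
    endloop
  endfacet
  facet normal -0.9997 0.0259 0.0000
    outer loop
      vertex 0.54 12.50 0.00
      vertex 0.39 6.71 28.31
      vertex 0.54 12.50 28.31
    endloop
  endfacet
  facet normal -0.8245 -0.5658 0.0000
    outer loop
      vertex 0.39 6.71 0.00
      vertex 3.67 1.93 0.00
      vertex 3.67 1.93 28.31
    endloop
  endfacet
  facet normal -0.8245 -0.5658 0.0000
    outer loop
      vertex 0.39 6.71 0.00
      vertex 3.67 1.93 28.31
      vertex 0.39 6.71 28.31
    endloop
  endfacet
  facet normal -0.3333 -0.9428 0.0000
    outer loop
      vertex 3.67 1.93 0.00
      vertex 9.13 0.00 0.00
      vertex 9.13 0.00 28.31
    endloop
  endfacet
  facet normal -0.3333 -0.9428 0.0000
    outer loop
      vertex 3.67 1.93 0.00
      vertex 9.13 0.00 28.31
      vertex 3.67 1.93 28.31
    endloop
  endfacet
  facet normal 0.2850 -0.9585 0.0000
    outer loop
      vertex 9.13 0.00 0.00
      vertex 14.68 1.65 0.00
      vertex 14.68 1.65 28.31
    endloop
  endfacet
  facet normal 0.2850 -0.9585 0.0000
    outer loop
      vertex 9.13 0.00 0.00
      vertex 14.68 1.65 28.31
      vertex 9.13 0.00 28.31
    endloop
  endfacet
  facet normal 0.7935 -0.6085 0.0000
    outer loop
      vertex 14.68 1.65 0.00
      vertex 18.20 6.24 0.00
      vertex 18.20 6.24 28.31
    endloop
  endfacet
  facet normal 0.7935 -0.6085 0.0000
    outer loop
      vertex 14.68 1.65 0.00
      vertex 18.20 6.24 28.31
      vertex 14.68 1.65 28.31
    endloop
  endfacet
  facet normal 0.9997 -0.0259 0.0000
    outer loop
      vertex 18.20 6.24 0.00
      vertex 18.35 12.03 0.00
      vertex 18.35 12.03 28.31
    endloop
  endfacet
  facet normal 0.9997 -0.0259 0.0000
    outer loop
      vertex 18.20 6.24 0.00
      vertex 18.35 12.03 28.31
      vertex 18.20 6.24 28.31
    endloop
  endfacet
endsolid part

The G0 Z moves step by Δz≈3.54 mm. Every layer's G1 loop is the same polygon, so the solid is a straight extrusion of it from z=0 to z≈28.3. Closing with flat bottom and top caps and triangulating gives 36 facets — a regular 10-sided prism (a cylinder approximated with 10 flat sides), circumscribed radius ≈ 9.37 mm, height ≈ 28.3 mm.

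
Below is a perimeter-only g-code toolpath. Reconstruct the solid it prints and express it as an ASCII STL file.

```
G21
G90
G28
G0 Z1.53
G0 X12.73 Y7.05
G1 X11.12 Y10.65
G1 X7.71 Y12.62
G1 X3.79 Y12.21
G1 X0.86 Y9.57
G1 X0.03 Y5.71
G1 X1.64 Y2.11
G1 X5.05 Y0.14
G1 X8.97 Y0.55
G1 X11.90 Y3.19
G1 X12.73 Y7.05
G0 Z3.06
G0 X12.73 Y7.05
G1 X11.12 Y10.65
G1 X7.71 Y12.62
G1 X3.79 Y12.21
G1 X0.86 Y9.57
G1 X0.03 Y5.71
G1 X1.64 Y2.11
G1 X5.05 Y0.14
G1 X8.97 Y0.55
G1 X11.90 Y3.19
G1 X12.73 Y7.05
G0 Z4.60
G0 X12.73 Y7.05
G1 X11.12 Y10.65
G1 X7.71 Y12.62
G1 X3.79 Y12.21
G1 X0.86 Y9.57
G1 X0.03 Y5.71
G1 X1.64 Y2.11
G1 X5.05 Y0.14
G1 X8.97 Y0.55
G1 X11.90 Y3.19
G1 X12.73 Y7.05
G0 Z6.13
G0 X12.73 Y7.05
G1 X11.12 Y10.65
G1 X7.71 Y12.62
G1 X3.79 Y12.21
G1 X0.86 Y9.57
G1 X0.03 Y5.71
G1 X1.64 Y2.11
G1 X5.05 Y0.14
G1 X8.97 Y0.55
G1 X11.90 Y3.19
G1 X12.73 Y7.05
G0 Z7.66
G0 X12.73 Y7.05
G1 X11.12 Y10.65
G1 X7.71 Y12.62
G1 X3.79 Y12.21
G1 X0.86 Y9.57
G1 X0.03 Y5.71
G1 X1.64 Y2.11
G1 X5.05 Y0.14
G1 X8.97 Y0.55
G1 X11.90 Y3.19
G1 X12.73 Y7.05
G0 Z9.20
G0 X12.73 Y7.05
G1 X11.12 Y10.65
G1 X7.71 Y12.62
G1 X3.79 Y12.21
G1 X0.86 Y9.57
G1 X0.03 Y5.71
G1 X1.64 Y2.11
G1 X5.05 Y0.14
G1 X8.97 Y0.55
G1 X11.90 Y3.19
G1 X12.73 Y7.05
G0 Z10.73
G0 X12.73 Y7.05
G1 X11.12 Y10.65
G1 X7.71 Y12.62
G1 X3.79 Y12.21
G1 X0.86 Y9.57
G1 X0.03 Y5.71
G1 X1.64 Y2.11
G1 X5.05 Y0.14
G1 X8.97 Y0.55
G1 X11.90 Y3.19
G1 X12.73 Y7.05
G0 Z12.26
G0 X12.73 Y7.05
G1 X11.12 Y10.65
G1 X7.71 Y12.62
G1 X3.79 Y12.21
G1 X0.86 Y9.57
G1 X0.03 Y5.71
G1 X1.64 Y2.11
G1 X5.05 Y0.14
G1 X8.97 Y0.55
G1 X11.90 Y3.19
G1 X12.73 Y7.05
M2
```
solid part
  facet normal 0.0000 0.0000 -1.0000
    outer loop
      vertex 7.71 12.62 0.00
      vertex 11.12 10.65 0.00
      vertex 12.73 7.05 0.00
    endloop
  endfacet
  facet normal 0.0000 0.0000 -1.0000
    outer loop
      vertex 3.79 12.21 0.00
      vertex 7.71 12.62 0.00
      vertex 12.73 7.05 0.00
    endloop
  endfacet
  facet normal 0.0000 0.0000 -1.0000
    outer loop
      vertex 0.86 9.57 0.00
      vertex 3.79 12.21 0.00
      vertex 12.73 7.05 0.00
    endloop
  endfacet
  facet normal 0.0000 0.0000 -1.0000
    outer loop
      vertex 0.03 5.71 0.00
      vertex 0.86 9.57 0.00
      vertex 12.73 7.05 0.00
    endloop
  endfacet
  facet normal 0.0000 0.0000 -1.0000
    outer loop
      vertex 1.64 2.11 0.00
      vertex 0.03 5.71 0.00
      vertex 12.73 7.05 0.00
    endloop
  endfacet
  facet normal 0.0000 0.0000 -1.0000
    outer loop
      vertex 5.05 0.14 0.00
      vertex 1.64 2.11 0.00
      vertex 12.73 7.05 0.00
    endloop
  endfacet
  facet normal 0.0000 0.0000 -1.0000
    outer loop
      vertex 8.97 0.55 0.00
      vertex 5.05 0.14 0.00
      vertex 12.73 7.05 0.00
    endloop
  endfacet
  facet normal 0.0000 0.0000 -1.0000
    outer loop
      vertex 11.90 3.19 0.00
      vertex 8.97 0.55 0.00
      vertex 12.73 7.05 0.00
    endloop
  endfacet
  facet normal 0.0000 0.0000 1.0000
    outer loop
      vertex 12.73 7.05 12.26
      vertex 11.12 10.65 12.26
      vertex 7.71 12.62 12.26
    endloop
  endfacet
  facet normal 0.0000 0.0000 1.0000
    outer loop
      vertex 12.73 7.05 12.26
      vertex 7.71 12.62 12.26
      vertex 3.79 12.21 12.26
    endloop
  endfacet
  facet normal 0.0000 0.0000 1.0000
    outer loop
      vertex 12.73 7.05 12.26
      vertex 3.79 12.21 12.26
      vertex 0.86 9.57 12.26
    endloop
  endfacet
  facet normal 0.0000 0.0000 1.0000
    outer loop
      vertex 12.73 7.05 12.26
      vertex 0.86 9.57 12.26
      vertex 0.03 5.71 12.26
    endloop
  endfacet
  facet normal 0.0000 0.0000 1.0000
    outer loop
      vertex 12.73 7.05 12.26
      vertex 0.03 5.71 12.26
      vertex 1.64 2.11 12.26
    endloop
  endfacet
  facet normal 0.0000 0.0000 1.0000
    outer loop
      vertex 12.73 7.05 12.26
      vertex 1.64 2.11 12.26
      vertex 5.05 0.14 12.26
    endloop
  endfacet
  facet normal 0.0000 0.0000 1.0000
    outer loop
      vertex 12.73 7.05 12.26
      vertex 5.05 0.14 12.26
      vertex 8.97 0.55 12.26
    endloop
  endfacet
  facet normal 0.0000 0.0000 1.0000
    outer loop
      vertex 12.73 7.05 12.26
      vertex 8.97 0.55 12.26
      vertex 11.90 3.19 12.26
    endloop
  endfacet
  facet normal 0.9129 0.4083 0.0000
    outer loop
      vertex 12.73 7.05 0.00
      vertex 11.12 10.65 0.00
      vertex 11.12 10.65 12.26
    endloop
  endfacet
  facet normal 0.9129 0.4083 0.0000
    outer loop
      vertex 12.73 7.05 0.00
      vertex 11.12 10.65 12.26
      vertex 12.73 7.05 12.26
    endloop
  endfacet
  facet normal 0.5002 0.8659 0.0000
    outer loop
      vertex 11.12 10.65 0.00
      vertex 7.71 12.62 0.00
      vertex 7.71 12.62 12.26
    endloop
  endfacet
  facet normal 0.5002 0.8659 0.0000
    outer loop
      vertex 11.12 10.65 0.00
      vertex 7.71 12.62 12.26
      vertex 11.12 10.65 12.26
    endloop
  endfacet
  facet normal -0.1040 0.9946 0.0000
    outer loop
      vertex 7.71 12.62 0.00
      vertex 3.79 12.21 0.00
      vertex 3.79 12.21 12.26
    endloop
  endfacet
  facet normal -0.1040 0.9946 0.0000
    outer loop
      vertex 7.71 12.62 0.00
      vertex 3.79 12.21 12.26
      vertex 7.71 12.62 12.26
    endloop
  endfacet
  facet normal -0.6694 0.7429 0.0000
    outer loop
      vertex 3.79 12.21 0.00
      vertex 0.86 9.57 0.00
      vertex 0.86 9.57 12.26
    endloop
  endfacet
  facet normal -0.6694 0.7429 0.0000
    outer loop
      vertex 3.79 12.21 0.00
      vertex 0.86 9.57 12.26
      vertex 3.79 12.21 12.26
    endloop
  endfacet
  facet normal -0.9777 0.2102 0.0000
    outer loop
      vertex 0.86 9.57 0.00
      vertex 0.03 5.71 0.00
      vertex 0.03 5.71 12.26
    endloop
  endfacet
  facet normal -0.9777 0.2102 0.0000
    outer loop
      vertex 0.86 9.57 0.00
      vertex 0.03 5.71 12.26
      vertex 0.86 9.57 12.26
    endloop
  endfacet
  facet normal -0.9129 -0.4083 0.0000
    outer loop
      vertex 0.03 5.71 0.00
      vertex 1.64 2.11 0.00
      vertex 1.64 2.11 12.26
    endloop
  endfacet
  facet normal -0.9129 -0.4083 0.0000
    outer loop
      vertex 0.03 5.71 0.00
      vertex 1.64 2.11 12.26
      vertex 0.03 5.71 12.26
    endloop
  endfacet
  facet normal -0.5002 -0.8659 0.0000
    outer loop
      vertex 1.64 2.11 0.00
      vertex 5.05 0.14 0.00
      vertex 5.05 0.14 12.26
    endloop
  endfacet
  facet normal -0.5002 -0.8659 0.0000
    outer loop
      vertex 1.64 2.11 0.00
      vertex 5.05 0.14 12.26
      vertex 1.64 2.11 12.26
    endloop
  endfacet
  facet normal 0.1040 -0.9946 0.0000
    outer loop
      vertex 5.05 0.14 0.00
      vertex 8.97 0.55 0.00
      vertex 8.97 0.55 12.26
    endloop
  endfacet
  facet normal 0.1040 -0.9946 0.0000
    outer loop
      vertex 5.05 0.14 0.00
      vertex 8.97 0.55 12.26
      vertex 5.05 0.14 12.26
    endloop
  endfacet
  facet normal 0.6694 -0.7429 0.0000
    outer loop
      vertex 8.97 0.55 0.00
      vertex 11.90 3.19 0.00
      vertex 11.90 3.19 12.26
    endloop
  endfacet
  facet normal 0.6694 -0.7429 0.0000
    outer loop
      vertex 8.97 0.55 0.00
      vertex 11.90 3.19 12.26
      vertex 8.97 0.55 12.26
    endloop
  endfacet
  facet normal 0.9777 -0.2102 0.0000
    outer loop
      vertex 11.90 3.19 0.00
      vertex 12.73 7.05 0.00
      vertex 12.73 7.05 12.26
    endloop
  endfacet
  facet normal 0.9777 -0.2102 0.0000
    outer loop
      vertex 11.90 3.19 0.00
      vertex 12.73 7.05 12.26
      vertex 11.90 3.19 12.26
    endloop
  endfacet
endsolid part

The G0 Z moves step by Δz≈1.53 mm. Every layer's G1 loop is the same polygon, so the solid is a straight extrusion of it from z=0 to z≈12.3. Closing with flat bottom and top caps and triangulating gives 36 facets — a regular 10-sided prism (a cylinder approximated with 10 flat sides), circumscribed radius ≈ 6.38 mm, height ≈ 12.3 mm.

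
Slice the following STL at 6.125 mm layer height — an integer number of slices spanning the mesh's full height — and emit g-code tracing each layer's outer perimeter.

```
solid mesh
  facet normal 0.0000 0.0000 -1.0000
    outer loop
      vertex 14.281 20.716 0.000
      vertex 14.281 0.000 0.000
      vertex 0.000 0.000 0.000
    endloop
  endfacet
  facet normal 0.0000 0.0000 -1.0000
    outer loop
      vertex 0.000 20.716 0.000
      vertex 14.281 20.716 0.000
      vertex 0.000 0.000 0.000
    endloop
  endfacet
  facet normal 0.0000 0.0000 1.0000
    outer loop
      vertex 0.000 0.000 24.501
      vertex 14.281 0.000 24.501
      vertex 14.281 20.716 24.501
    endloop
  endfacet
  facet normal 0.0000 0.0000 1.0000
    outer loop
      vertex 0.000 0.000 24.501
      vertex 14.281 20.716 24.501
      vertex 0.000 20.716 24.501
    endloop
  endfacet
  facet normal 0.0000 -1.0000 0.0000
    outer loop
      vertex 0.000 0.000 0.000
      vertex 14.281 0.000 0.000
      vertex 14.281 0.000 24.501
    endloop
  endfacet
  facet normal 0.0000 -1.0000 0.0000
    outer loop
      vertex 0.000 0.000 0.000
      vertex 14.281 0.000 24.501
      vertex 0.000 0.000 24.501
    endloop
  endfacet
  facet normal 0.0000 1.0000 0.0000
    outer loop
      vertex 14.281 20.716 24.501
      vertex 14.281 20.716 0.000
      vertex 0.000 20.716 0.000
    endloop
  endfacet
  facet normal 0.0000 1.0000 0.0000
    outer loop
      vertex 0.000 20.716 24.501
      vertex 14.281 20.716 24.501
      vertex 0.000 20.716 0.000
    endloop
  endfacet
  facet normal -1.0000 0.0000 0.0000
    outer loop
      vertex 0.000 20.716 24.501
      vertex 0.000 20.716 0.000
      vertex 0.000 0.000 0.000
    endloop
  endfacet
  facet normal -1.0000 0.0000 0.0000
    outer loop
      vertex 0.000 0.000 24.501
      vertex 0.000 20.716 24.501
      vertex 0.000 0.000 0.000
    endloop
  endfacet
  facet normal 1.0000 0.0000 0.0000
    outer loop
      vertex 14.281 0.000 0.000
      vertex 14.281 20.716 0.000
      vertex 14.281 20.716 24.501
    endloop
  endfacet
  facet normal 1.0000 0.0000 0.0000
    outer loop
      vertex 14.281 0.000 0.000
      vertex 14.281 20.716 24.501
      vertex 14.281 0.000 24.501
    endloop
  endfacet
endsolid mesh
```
; perimeter-only toolpath
G21 ; units = mm
G90 ; absolute positioning
G28 ; home
; layer 1
G0 Z6.125
G0 X0.000 Y0.000
G1 X14.281 Y0.000
G1 X14.281 Y20.716
G1 X0.000 Y20.716
G1 X0.000 Y0.000
; layer 2
G0 Z12.251
G0 X0.000 Y0.000
G1 X14.281 Y0.000
G1 X14.281 Y20.716
G1 X0.000 Y20.716
G1 X0.000 Y0.000
; layer 3
G0 Z18.376
G0 X0.000 Y0.000
G1 X14.281 Y0.000
G1 X14.281 Y20.716
G1 X0.000 Y20.716
G1 X0.000 Y0.000
; layer 4
G0 Z24.501
G0 X0.000 Y0.000
G1 X14.281 Y0.000
G1 X14.281 Y20.716
G1 X0.000 Y20.716
G1 X0.000 Y0.000
M2 ; end

The solid is a rectangular box, roughly 14.3 × 20.7 mm footprint and 24.5 mm tall. Slicing at Δz = 6.125 mm — 4 equal slices spanning the solid's height, so layer i sits at z = i·h/4 — gives 4 non-empty perimeters. Each is a 4-segment closed polygon; G0 lifts to the layer z and rapids to the start vertex, then G1 traces the edges.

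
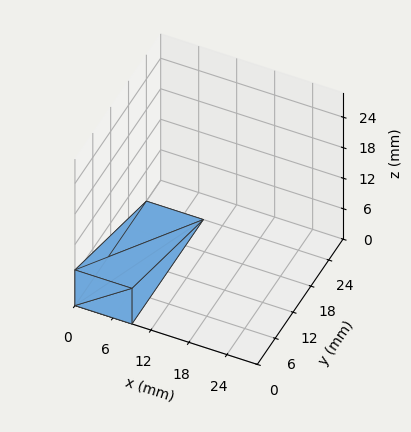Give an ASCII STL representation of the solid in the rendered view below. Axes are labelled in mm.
Reading the render: the shape is a wedge (ramp): 9 × 24 mm base, rising to 7 mm along the y=0 edge and sloping linearly to z=0 at y=24 (dimensions read to the nearest mm from the axis ticks). For the STL, each face is triangulated and given an outward normal.

solid part
  facet normal 0.0000 0.0000 -1.0000
    outer loop
      vertex 9.0 24.0 0.0
      vertex 9.0 0.0 0.0
      vertex 0.0 0.0 0.0
    endloop
  endfacet
  facet normal 0.0000 0.0000 -1.0000
    outer loop
      vertex 0.0 24.0 0.0
      vertex 9.0 24.0 0.0
      vertex 0.0 0.0 0.0
    endloop
  endfacet
  facet normal 0.0000 -1.0000 0.0000
    outer loop
      vertex 0.0 0.0 0.0
      vertex 9.0 0.0 0.0
      vertex 9.0 0.0 7.0
    endloop
  endfacet
  facet normal 0.0000 -1.0000 0.0000
    outer loop
      vertex 0.0 0.0 0.0
      vertex 9.0 0.0 7.0
      vertex 0.0 0.0 7.0
    endloop
  endfacet
  facet normal 0.0000 0.2800 0.9600
    outer loop
      vertex 0.0 0.0 7.0
      vertex 9.0 0.0 7.0
      vertex 9.0 24.0 0.0
    endloop
  endfacet
  facet normal 0.0000 0.2800 0.9600
    outer loop
      vertex 0.0 0.0 7.0
      vertex 9.0 24.0 0.0
      vertex 0.0 24.0 0.0
    endloop
  endfacet
  facet normal -1.0000 0.0000 0.0000
    outer loop
      vertex 0.0 0.0 7.0
      vertex 0.0 24.0 0.0
      vertex 0.0 0.0 0.0
    endloop
  endfacet
  facet normal 1.0000 0.0000 0.0000
    outer loop
      vertex 9.0 0.0 0.0
      vertex 9.0 24.0 0.0
      vertex 9.0 0.0 7.0
    endloop
  endfacet
endsolid part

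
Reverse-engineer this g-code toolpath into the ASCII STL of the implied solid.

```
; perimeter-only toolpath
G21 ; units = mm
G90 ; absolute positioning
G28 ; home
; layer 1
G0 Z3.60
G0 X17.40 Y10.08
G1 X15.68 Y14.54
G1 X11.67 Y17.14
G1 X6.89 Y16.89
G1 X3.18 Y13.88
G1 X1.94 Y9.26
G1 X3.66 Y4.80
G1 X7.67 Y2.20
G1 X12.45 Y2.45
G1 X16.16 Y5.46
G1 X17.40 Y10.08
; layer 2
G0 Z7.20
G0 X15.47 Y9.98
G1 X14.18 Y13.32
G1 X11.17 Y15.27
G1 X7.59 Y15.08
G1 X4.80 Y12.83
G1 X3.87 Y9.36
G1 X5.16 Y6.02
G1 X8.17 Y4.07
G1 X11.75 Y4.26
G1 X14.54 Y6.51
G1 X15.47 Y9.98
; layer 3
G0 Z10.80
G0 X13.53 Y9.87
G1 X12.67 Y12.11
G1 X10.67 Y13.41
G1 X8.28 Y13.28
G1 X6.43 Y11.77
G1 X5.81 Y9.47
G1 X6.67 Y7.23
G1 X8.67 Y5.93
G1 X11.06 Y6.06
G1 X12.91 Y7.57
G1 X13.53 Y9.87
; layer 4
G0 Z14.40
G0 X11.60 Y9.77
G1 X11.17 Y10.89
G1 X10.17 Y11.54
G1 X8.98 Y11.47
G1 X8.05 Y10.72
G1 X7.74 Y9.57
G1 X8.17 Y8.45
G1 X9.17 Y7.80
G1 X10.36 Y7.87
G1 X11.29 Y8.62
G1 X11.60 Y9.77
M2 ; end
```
solid part
  facet normal 0.0000 0.0000 -1.0000
    outer loop
      vertex 12.17 19.01 0.00
      vertex 17.18 15.76 0.00
      vertex 19.33 10.18 0.00
    endloop
  endfacet
  facet normal 0.0000 0.0000 -1.0000
    outer loop
      vertex 6.20 18.69 0.00
      vertex 12.17 19.01 0.00
      vertex 19.33 10.18 0.00
    endloop
  endfacet
  facet normal 0.0000 0.0000 -1.0000
    outer loop
      vertex 1.56 14.93 0.00
      vertex 6.20 18.69 0.00
      vertex 19.33 10.18 0.00
    endloop
  endfacet
  facet normal 0.0000 0.0000 -1.0000
    outer loop
      vertex 0.01 9.16 0.00
      vertex 1.56 14.93 0.00
      vertex 19.33 10.18 0.00
    endloop
  endfacet
  facet normal 0.0000 0.0000 -1.0000
    outer loop
      vertex 2.16 3.58 0.00
      vertex 0.01 9.16 0.00
      vertex 19.33 10.18 0.00
    endloop
  endfacet
  facet normal 0.0000 0.0000 -1.0000
    outer loop
      vertex 7.17 0.33 0.00
      vertex 2.16 3.58 0.00
      vertex 19.33 10.18 0.00
    endloop
  endfacet
  facet normal 0.0000 0.0000 -1.0000
    outer loop
      vertex 13.14 0.65 0.00
      vertex 7.17 0.33 0.00
      vertex 19.33 10.18 0.00
    endloop
  endfacet
  facet normal 0.0000 0.0000 -1.0000
    outer loop
      vertex 17.78 4.41 0.00
      vertex 13.14 0.65 0.00
      vertex 19.33 10.18 0.00
    endloop
  endfacet
  facet normal 0.8309 0.3202 0.4550
    outer loop
      vertex 19.33 10.18 0.00
      vertex 17.18 15.76 0.00
      vertex 9.67 9.67 18.00
    endloop
  endfacet
  facet normal 0.4846 0.7471 0.4550
    outer loop
      vertex 17.18 15.76 0.00
      vertex 12.17 19.01 0.00
      vertex 9.67 9.67 18.00
    endloop
  endfacet
  facet normal -0.0477 0.8893 0.4548
    outer loop
      vertex 12.17 19.01 0.00
      vertex 6.20 18.69 0.00
      vertex 9.67 9.67 18.00
    endloop
  endfacet
  facet normal -0.5607 0.6919 0.4548
    outer loop
      vertex 6.20 18.69 0.00
      vertex 1.56 14.93 0.00
      vertex 9.67 9.67 18.00
    endloop
  endfacet
  facet normal -0.8600 0.2310 0.4550
    outer loop
      vertex 1.56 14.93 0.00
      vertex 0.01 9.16 0.00
      vertex 9.67 9.67 18.00
    endloop
  endfacet
  facet normal -0.8309 -0.3202 0.4550
    outer loop
      vertex 0.01 9.16 0.00
      vertex 2.16 3.58 0.00
      vertex 9.67 9.67 18.00
    endloop
  endfacet
  facet normal -0.4846 -0.7471 0.4550
    outer loop
      vertex 2.16 3.58 0.00
      vertex 7.17 0.33 0.00
      vertex 9.67 9.67 18.00
    endloop
  endfacet
  facet normal 0.0477 -0.8893 0.4548
    outer loop
      vertex 7.17 0.33 0.00
      vertex 13.14 0.65 0.00
      vertex 9.67 9.67 18.00
    endloop
  endfacet
  facet normal 0.5607 -0.6919 0.4548
    outer loop
      vertex 13.14 0.65 0.00
      vertex 17.78 4.41 0.00
      vertex 9.67 9.67 18.00
    endloop
  endfacet
  facet normal 0.8600 -0.2310 0.4550
    outer loop
      vertex 17.78 4.41 0.00
      vertex 19.33 10.18 0.00
      vertex 9.67 9.67 18.00
    endloop
  endfacet
endsolid part

The G0 Z moves step by Δz≈3.60 mm. The G1 loops shrink linearly with z, so the solid tapers from its base footprint up to z≈18. Closing with a flat bottom cap and the tapered top and triangulating gives 18 facets — a regular 10-sided pyramid, base circumscribed radius ≈ 9.67 mm, apex at z ≈ 18 mm.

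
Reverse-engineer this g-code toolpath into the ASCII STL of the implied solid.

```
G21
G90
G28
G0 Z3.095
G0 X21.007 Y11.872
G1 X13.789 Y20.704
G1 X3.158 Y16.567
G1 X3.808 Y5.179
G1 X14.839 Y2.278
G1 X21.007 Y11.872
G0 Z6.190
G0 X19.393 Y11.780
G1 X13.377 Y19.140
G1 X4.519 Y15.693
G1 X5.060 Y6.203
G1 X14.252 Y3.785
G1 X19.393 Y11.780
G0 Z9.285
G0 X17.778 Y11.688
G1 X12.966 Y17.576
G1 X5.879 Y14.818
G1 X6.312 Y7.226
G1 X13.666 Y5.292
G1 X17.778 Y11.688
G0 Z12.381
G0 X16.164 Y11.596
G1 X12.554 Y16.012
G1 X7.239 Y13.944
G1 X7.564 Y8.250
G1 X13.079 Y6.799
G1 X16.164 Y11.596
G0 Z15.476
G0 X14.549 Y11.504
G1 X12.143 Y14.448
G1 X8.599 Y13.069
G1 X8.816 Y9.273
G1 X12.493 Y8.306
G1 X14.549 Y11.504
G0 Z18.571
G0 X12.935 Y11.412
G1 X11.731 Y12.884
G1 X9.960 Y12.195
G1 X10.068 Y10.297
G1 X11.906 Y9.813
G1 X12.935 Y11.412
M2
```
solid part
  facet normal 0.0000 0.0000 -1.0000
    outer loop
      vertex 1.798 17.442 0.000
      vertex 14.200 22.268 0.000
      vertex 22.622 11.964 0.000
    endloop
  endfacet
  facet normal 0.0000 0.0000 -1.0000
    outer loop
      vertex 2.556 4.156 0.000
      vertex 1.798 17.442 0.000
      vertex 22.622 11.964 0.000
    endloop
  endfacet
  facet normal 0.0000 0.0000 -1.0000
    outer loop
      vertex 15.425 0.771 0.000
      vertex 2.556 4.156 0.000
      vertex 22.622 11.964 0.000
    endloop
  endfacet
  facet normal 0.7132 0.5829 0.3894
    outer loop
      vertex 22.622 11.964 0.000
      vertex 14.200 22.268 0.000
      vertex 11.320 11.320 21.666
    endloop
  endfacet
  facet normal -0.3340 0.8584 0.3894
    outer loop
      vertex 14.200 22.268 0.000
      vertex 1.798 17.442 0.000
      vertex 11.320 11.320 21.666
    endloop
  endfacet
  facet normal -0.9196 -0.0525 0.3893
    outer loop
      vertex 1.798 17.442 0.000
      vertex 2.556 4.156 0.000
      vertex 11.320 11.320 21.666
    endloop
  endfacet
  facet normal -0.2343 -0.8908 0.3893
    outer loop
      vertex 2.556 4.156 0.000
      vertex 15.425 0.771 0.000
      vertex 11.320 11.320 21.666
    endloop
  endfacet
  facet normal 0.7748 -0.4982 0.3893
    outer loop
      vertex 15.425 0.771 0.000
      vertex 22.622 11.964 0.000
      vertex 11.320 11.320 21.666
    endloop
  endfacet
endsolid part

The G0 Z moves step by Δz≈3.095 mm. The G1 loops shrink linearly with z, so the solid tapers from its base footprint up to z≈21.7. Closing with a flat bottom cap and the tapered top and triangulating gives 8 facets — a regular 5-sided pyramid, base circumscribed radius ≈ 11.3 mm, apex at z ≈ 21.7 mm.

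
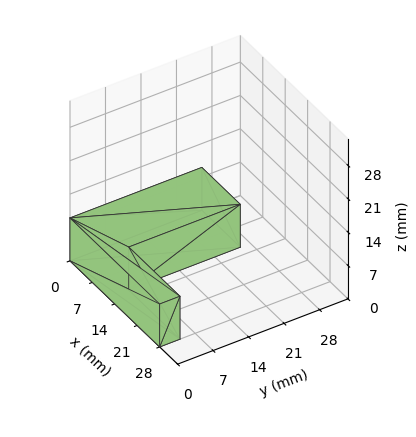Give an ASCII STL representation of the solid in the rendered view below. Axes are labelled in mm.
Reading the render: the shape is an L-shaped prism: outer 28 × 26 mm, arm thicknesses ≈ 4 mm (horizontal) and 12 mm (vertical), extruded 9 mm in z (dimensions read to the nearest mm from the axis ticks). For the STL, each face is triangulated and given an outward normal.

solid part
  facet normal 0.0000 0.0000 -1.0000
    outer loop
      vertex 28.0 4.0 0.0
      vertex 28.0 0.0 0.0
      vertex 0.0 0.0 0.0
    endloop
  endfacet
  facet normal 0.0000 0.0000 -1.0000
    outer loop
      vertex 12.0 4.0 0.0
      vertex 28.0 4.0 0.0
      vertex 0.0 0.0 0.0
    endloop
  endfacet
  facet normal 0.0000 0.0000 -1.0000
    outer loop
      vertex 12.0 26.0 0.0
      vertex 12.0 4.0 0.0
      vertex 0.0 0.0 0.0
    endloop
  endfacet
  facet normal 0.0000 0.0000 -1.0000
    outer loop
      vertex 0.0 26.0 0.0
      vertex 12.0 26.0 0.0
      vertex 0.0 0.0 0.0
    endloop
  endfacet
  facet normal 0.0000 0.0000 1.0000
    outer loop
      vertex 0.0 0.0 9.0
      vertex 28.0 0.0 9.0
      vertex 28.0 4.0 9.0
    endloop
  endfacet
  facet normal 0.0000 0.0000 1.0000
    outer loop
      vertex 0.0 0.0 9.0
      vertex 28.0 4.0 9.0
      vertex 12.0 4.0 9.0
    endloop
  endfacet
  facet normal 0.0000 0.0000 1.0000
    outer loop
      vertex 0.0 0.0 9.0
      vertex 12.0 4.0 9.0
      vertex 12.0 26.0 9.0
    endloop
  endfacet
  facet normal 0.0000 0.0000 1.0000
    outer loop
      vertex 0.0 0.0 9.0
      vertex 12.0 26.0 9.0
      vertex 0.0 26.0 9.0
    endloop
  endfacet
  facet normal 0.0000 -1.0000 0.0000
    outer loop
      vertex 0.0 0.0 0.0
      vertex 28.0 0.0 0.0
      vertex 28.0 0.0 9.0
    endloop
  endfacet
  facet normal 0.0000 -1.0000 0.0000
    outer loop
      vertex 0.0 0.0 0.0
      vertex 28.0 0.0 9.0
      vertex 0.0 0.0 9.0
    endloop
  endfacet
  facet normal 1.0000 0.0000 0.0000
    outer loop
      vertex 28.0 0.0 0.0
      vertex 28.0 4.0 0.0
      vertex 28.0 4.0 9.0
    endloop
  endfacet
  facet normal 1.0000 0.0000 0.0000
    outer loop
      vertex 28.0 0.0 0.0
      vertex 28.0 4.0 9.0
      vertex 28.0 0.0 9.0
    endloop
  endfacet
  facet normal 0.0000 1.0000 0.0000
    outer loop
      vertex 28.0 4.0 0.0
      vertex 12.0 4.0 0.0
      vertex 12.0 4.0 9.0
    endloop
  endfacet
  facet normal 0.0000 1.0000 0.0000
    outer loop
      vertex 28.0 4.0 0.0
      vertex 12.0 4.0 9.0
      vertex 28.0 4.0 9.0
    endloop
  endfacet
  facet normal 1.0000 0.0000 0.0000
    outer loop
      vertex 12.0 4.0 0.0
      vertex 12.0 26.0 0.0
      vertex 12.0 26.0 9.0
    endloop
  endfacet
  facet normal 1.0000 0.0000 0.0000
    outer loop
      vertex 12.0 4.0 0.0
      vertex 12.0 26.0 9.0
      vertex 12.0 4.0 9.0
    endloop
  endfacet
  facet normal 0.0000 1.0000 0.0000
    outer loop
      vertex 12.0 26.0 0.0
      vertex 0.0 26.0 0.0
      vertex 0.0 26.0 9.0
    endloop
  endfacet
  facet normal 0.0000 1.0000 0.0000
    outer loop
      vertex 12.0 26.0 0.0
      vertex 0.0 26.0 9.0
      vertex 12.0 26.0 9.0
    endloop
  endfacet
  facet normal -1.0000 0.0000 0.0000
    outer loop
      vertex 0.0 26.0 0.0
      vertex 0.0 0.0 0.0
      vertex 0.0 0.0 9.0
    endloop
  endfacet
  facet normal -1.0000 0.0000 0.0000
    outer loop
      vertex 0.0 26.0 0.0
      vertex 0.0 0.0 9.0
      vertex 0.0 26.0 9.0
    endloop
  endfacet
endsolid part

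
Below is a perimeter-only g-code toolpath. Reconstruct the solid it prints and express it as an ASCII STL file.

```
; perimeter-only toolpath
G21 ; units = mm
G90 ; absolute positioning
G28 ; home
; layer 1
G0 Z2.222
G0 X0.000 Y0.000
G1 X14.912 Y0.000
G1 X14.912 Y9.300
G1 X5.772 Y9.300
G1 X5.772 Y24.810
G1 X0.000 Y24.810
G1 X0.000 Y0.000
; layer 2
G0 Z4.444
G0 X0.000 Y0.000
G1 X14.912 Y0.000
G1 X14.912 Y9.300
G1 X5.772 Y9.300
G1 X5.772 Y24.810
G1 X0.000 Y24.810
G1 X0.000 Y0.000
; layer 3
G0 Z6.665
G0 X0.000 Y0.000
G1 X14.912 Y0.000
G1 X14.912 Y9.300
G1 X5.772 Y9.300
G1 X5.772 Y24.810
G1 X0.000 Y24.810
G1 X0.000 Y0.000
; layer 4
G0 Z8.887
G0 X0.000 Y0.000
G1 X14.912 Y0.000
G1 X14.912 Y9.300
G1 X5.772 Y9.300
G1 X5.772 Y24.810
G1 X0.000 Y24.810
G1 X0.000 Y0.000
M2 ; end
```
solid part
  facet normal 0.0000 0.0000 -1.0000
    outer loop
      vertex 14.912 9.300 0.000
      vertex 14.912 0.000 0.000
      vertex 0.000 0.000 0.000
    endloop
  endfacet
  facet normal 0.0000 0.0000 -1.0000
    outer loop
      vertex 5.772 9.300 0.000
      vertex 14.912 9.300 0.000
      vertex 0.000 0.000 0.000
    endloop
  endfacet
  facet normal 0.0000 0.0000 -1.0000
    outer loop
      vertex 5.772 24.810 0.000
      vertex 5.772 9.300 0.000
      vertex 0.000 0.000 0.000
    endloop
  endfacet
  facet normal 0.0000 0.0000 -1.0000
    outer loop
      vertex 0.000 24.810 0.000
      vertex 5.772 24.810 0.000
      vertex 0.000 0.000 0.000
    endloop
  endfacet
  facet normal 0.0000 0.0000 1.0000
    outer loop
      vertex 0.000 0.000 8.887
      vertex 14.912 0.000 8.887
      vertex 14.912 9.300 8.887
    endloop
  endfacet
  facet normal 0.0000 0.0000 1.0000
    outer loop
      vertex 0.000 0.000 8.887
      vertex 14.912 9.300 8.887
      vertex 5.772 9.300 8.887
    endloop
  endfacet
  facet normal 0.0000 0.0000 1.0000
    outer loop
      vertex 0.000 0.000 8.887
      vertex 5.772 9.300 8.887
      vertex 5.772 24.810 8.887
    endloop
  endfacet
  facet normal 0.0000 0.0000 1.0000
    outer loop
      vertex 0.000 0.000 8.887
      vertex 5.772 24.810 8.887
      vertex 0.000 24.810 8.887
    endloop
  endfacet
  facet normal 0.0000 -1.0000 0.0000
    outer loop
      vertex 0.000 0.000 0.000
      vertex 14.912 0.000 0.000
      vertex 14.912 0.000 8.887
    endloop
  endfacet
  facet normal 0.0000 -1.0000 0.0000
    outer loop
      vertex 0.000 0.000 0.000
      vertex 14.912 0.000 8.887
      vertex 0.000 0.000 8.887
    endloop
  endfacet
  facet normal 1.0000 0.0000 0.0000
    outer loop
      vertex 14.912 0.000 0.000
      vertex 14.912 9.300 0.000
      vertex 14.912 9.300 8.887
    endloop
  endfacet
  facet normal 1.0000 0.0000 0.0000
    outer loop
      vertex 14.912 0.000 0.000
      vertex 14.912 9.300 8.887
      vertex 14.912 0.000 8.887
    endloop
  endfacet
  facet normal 0.0000 1.0000 0.0000
    outer loop
      vertex 14.912 9.300 0.000
      vertex 5.772 9.300 0.000
      vertex 5.772 9.300 8.887
    endloop
  endfacet
  facet normal 0.0000 1.0000 0.0000
    outer loop
      vertex 14.912 9.300 0.000
      vertex 5.772 9.300 8.887
      vertex 14.912 9.300 8.887
    endloop
  endfacet
  facet normal 1.0000 0.0000 0.0000
    outer loop
      vertex 5.772 9.300 0.000
      vertex 5.772 24.810 0.000
      vertex 5.772 24.810 8.887
    endloop
  endfacet
  facet normal 1.0000 0.0000 0.0000
    outer loop
      vertex 5.772 9.300 0.000
      vertex 5.772 24.810 8.887
      vertex 5.772 9.300 8.887
    endloop
  endfacet
  facet normal 0.0000 1.0000 0.0000
    outer loop
      vertex 5.772 24.810 0.000
      vertex 0.000 24.810 0.000
      vertex 0.000 24.810 8.887
    endloop
  endfacet
  facet normal 0.0000 1.0000 0.0000
    outer loop
      vertex 5.772 24.810 0.000
      vertex 0.000 24.810 8.887
      vertex 5.772 24.810 8.887
    endloop
  endfacet
  facet normal -1.0000 0.0000 0.0000
    outer loop
      vertex 0.000 24.810 0.000
      vertex 0.000 0.000 0.000
      vertex 0.000 0.000 8.887
    endloop
  endfacet
  facet normal -1.0000 0.0000 0.0000
    outer loop
      vertex 0.000 24.810 0.000
      vertex 0.000 0.000 8.887
      vertex 0.000 24.810 8.887
    endloop
  endfacet
endsolid part

The G0 Z moves step by Δz≈2.222 mm. Every layer's G1 loop is the same polygon, so the solid is a straight extrusion of it from z=0 to z≈8.89. Closing with flat bottom and top caps and triangulating gives 20 facets — an L-shaped prism: outer 14.9 × 24.8 mm, arm thicknesses ≈ 9.3 mm (horizontal) and 5.77 mm (vertical), extruded 8.89 mm in z.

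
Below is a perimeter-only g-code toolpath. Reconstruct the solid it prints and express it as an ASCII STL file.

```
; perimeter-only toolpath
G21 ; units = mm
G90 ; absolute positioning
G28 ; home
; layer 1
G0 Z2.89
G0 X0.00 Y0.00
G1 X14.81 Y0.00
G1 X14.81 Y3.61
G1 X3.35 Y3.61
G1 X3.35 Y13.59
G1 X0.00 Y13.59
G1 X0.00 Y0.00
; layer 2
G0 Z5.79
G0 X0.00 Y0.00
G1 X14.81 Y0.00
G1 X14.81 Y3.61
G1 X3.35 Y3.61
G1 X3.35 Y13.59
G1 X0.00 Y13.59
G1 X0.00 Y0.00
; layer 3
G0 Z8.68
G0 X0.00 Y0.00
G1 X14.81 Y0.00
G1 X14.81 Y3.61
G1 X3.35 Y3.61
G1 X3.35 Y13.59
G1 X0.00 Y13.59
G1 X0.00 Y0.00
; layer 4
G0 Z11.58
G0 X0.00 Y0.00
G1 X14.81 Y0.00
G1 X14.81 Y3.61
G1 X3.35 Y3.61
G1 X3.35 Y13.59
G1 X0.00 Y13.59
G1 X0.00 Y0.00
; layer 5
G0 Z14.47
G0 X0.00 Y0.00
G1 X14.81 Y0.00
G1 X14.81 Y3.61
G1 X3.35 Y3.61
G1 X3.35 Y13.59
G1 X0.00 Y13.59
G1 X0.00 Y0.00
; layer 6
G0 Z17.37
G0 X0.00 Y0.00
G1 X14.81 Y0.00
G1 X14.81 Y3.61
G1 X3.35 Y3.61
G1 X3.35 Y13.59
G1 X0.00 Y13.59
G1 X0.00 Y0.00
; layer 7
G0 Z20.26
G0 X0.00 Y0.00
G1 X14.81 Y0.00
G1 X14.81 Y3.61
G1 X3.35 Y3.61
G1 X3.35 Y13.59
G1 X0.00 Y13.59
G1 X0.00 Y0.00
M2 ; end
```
solid part
  facet normal 0.0000 0.0000 -1.0000
    outer loop
      vertex 14.81 3.61 0.00
      vertex 14.81 0.00 0.00
      vertex 0.00 0.00 0.00
    endloop
  endfacet
  facet normal 0.0000 0.0000 -1.0000
    outer loop
      vertex 3.35 3.61 0.00
      vertex 14.81 3.61 0.00
      vertex 0.00 0.00 0.00
    endloop
  endfacet
  facet normal 0.0000 0.0000 -1.0000
    outer loop
      vertex 3.35 13.59 0.00
      vertex 3.35 3.61 0.00
      vertex 0.00 0.00 0.00
    endloop
  endfacet
  facet normal 0.0000 0.0000 -1.0000
    outer loop
      vertex 0.00 13.59 0.00
      vertex 3.35 13.59 0.00
      vertex 0.00 0.00 0.00
    endloop
  endfacet
  facet normal 0.0000 0.0000 1.0000
    outer loop
      vertex 0.00 0.00 20.26
      vertex 14.81 0.00 20.26
      vertex 14.81 3.61 20.26
    endloop
  endfacet
  facet normal 0.0000 0.0000 1.0000
    outer loop
      vertex 0.00 0.00 20.26
      vertex 14.81 3.61 20.26
      vertex 3.35 3.61 20.26
    endloop
  endfacet
  facet normal 0.0000 0.0000 1.0000
    outer loop
      vertex 0.00 0.00 20.26
      vertex 3.35 3.61 20.26
      vertex 3.35 13.59 20.26
    endloop
  endfacet
  facet normal 0.0000 0.0000 1.0000
    outer loop
      vertex 0.00 0.00 20.26
      vertex 3.35 13.59 20.26
      vertex 0.00 13.59 20.26
    endloop
  endfacet
  facet normal 0.0000 -1.0000 0.0000
    outer loop
      vertex 0.00 0.00 0.00
      vertex 14.81 0.00 0.00
      vertex 14.81 0.00 20.26
    endloop
  endfacet
  facet normal 0.0000 -1.0000 0.0000
    outer loop
      vertex 0.00 0.00 0.00
      vertex 14.81 0.00 20.26
      vertex 0.00 0.00 20.26
    endloop
  endfacet
  facet normal 1.0000 0.0000 0.0000
    outer loop
      vertex 14.81 0.00 0.00
      vertex 14.81 3.61 0.00
      vertex 14.81 3.61 20.26
    endloop
  endfacet
  facet normal 1.0000 0.0000 0.0000
    outer loop
      vertex 14.81 0.00 0.00
      vertex 14.81 3.61 20.26
      vertex 14.81 0.00 20.26
    endloop
  endfacet
  facet normal 0.0000 1.0000 0.0000
    outer loop
      vertex 14.81 3.61 0.00
      vertex 3.35 3.61 0.00
      vertex 3.35 3.61 20.26
    endloop
  endfacet
  facet normal 0.0000 1.0000 0.0000
    outer loop
      vertex 14.81 3.61 0.00
      vertex 3.35 3.61 20.26
      vertex 14.81 3.61 20.26
    endloop
  endfacet
  facet normal 1.0000 0.0000 0.0000
    outer loop
      vertex 3.35 3.61 0.00
      vertex 3.35 13.59 0.00
      vertex 3.35 13.59 20.26
    endloop
  endfacet
  facet normal 1.0000 0.0000 0.0000
    outer loop
      vertex 3.35 3.61 0.00
      vertex 3.35 13.59 20.26
      vertex 3.35 3.61 20.26
    endloop
  endfacet
  facet normal 0.0000 1.0000 0.0000
    outer loop
      vertex 3.35 13.59 0.00
      vertex 0.00 13.59 0.00
      vertex 0.00 13.59 20.26
    endloop
  endfacet
  facet normal 0.0000 1.0000 0.0000
    outer loop
      vertex 3.35 13.59 0.00
      vertex 0.00 13.59 20.26
      vertex 3.35 13.59 20.26
    endloop
  endfacet
  facet normal -1.0000 0.0000 0.0000
    outer loop
      vertex 0.00 13.59 0.00
      vertex 0.00 0.00 0.00
      vertex 0.00 0.00 20.26
    endloop
  endfacet
  facet normal -1.0000 0.0000 0.0000
    outer loop
      vertex 0.00 13.59 0.00
      vertex 0.00 0.00 20.26
      vertex 0.00 13.59 20.26
    endloop
  endfacet
endsolid part

The G0 Z moves step by Δz≈2.89 mm. Every layer's G1 loop is the same polygon, so the solid is a straight extrusion of it from z=0 to z≈20.3. Closing with flat bottom and top caps and triangulating gives 20 facets — an L-shaped prism: outer 14.8 × 13.6 mm, arm thicknesses ≈ 3.61 mm (horizontal) and 3.35 mm (vertical), extruded 20.3 mm in z.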